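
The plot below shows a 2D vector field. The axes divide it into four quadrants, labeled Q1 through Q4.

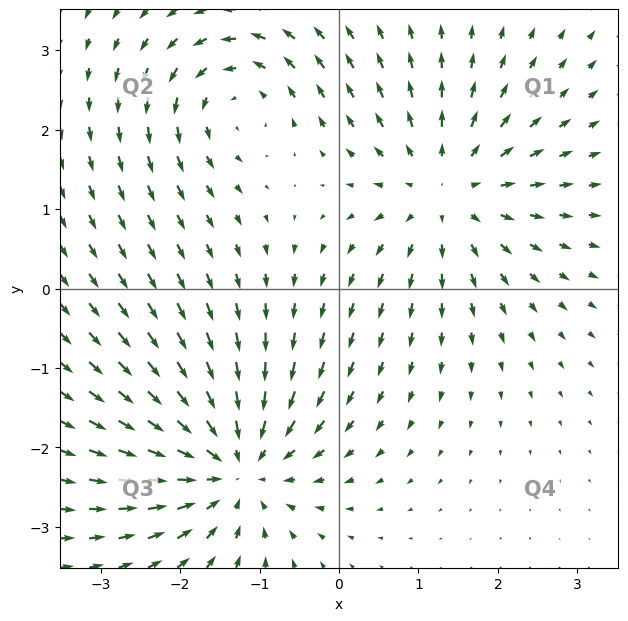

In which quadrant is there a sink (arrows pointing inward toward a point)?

Q3

The sink sits at approximately (-1.3, -2.2), which lies in quadrant Q3. The divergence there is about -5, negative as expected for a sink.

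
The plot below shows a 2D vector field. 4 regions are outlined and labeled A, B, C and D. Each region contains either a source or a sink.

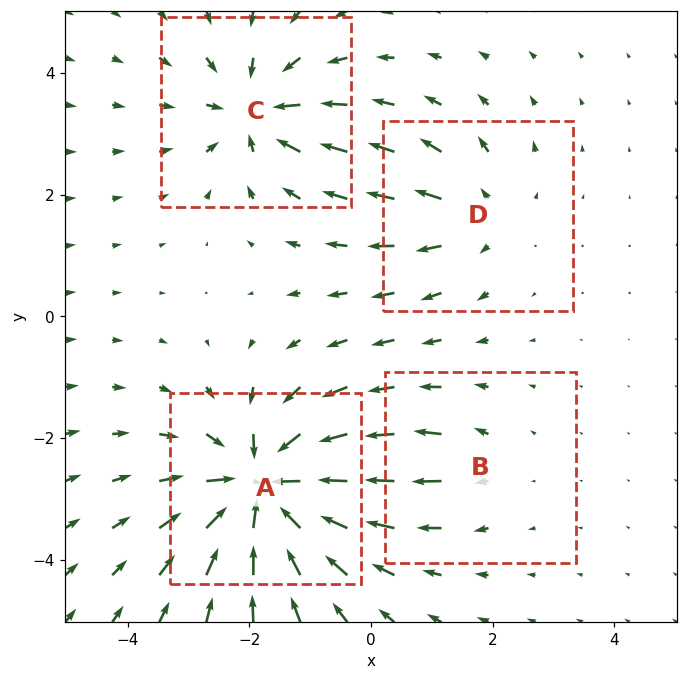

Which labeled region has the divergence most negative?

Divergence at each region's feature centre — A: about -8, B: about +2, C: about -5, D: about +4. Region A is most negative.

A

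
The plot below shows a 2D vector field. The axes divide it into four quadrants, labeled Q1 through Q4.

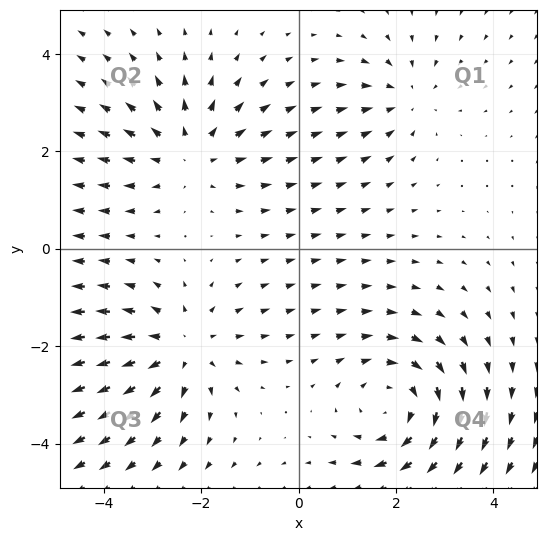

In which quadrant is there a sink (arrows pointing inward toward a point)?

The sink sits at approximately (2.2, 3.1), which lies in quadrant Q1. The divergence there is about -3, negative as expected for a sink.

Q1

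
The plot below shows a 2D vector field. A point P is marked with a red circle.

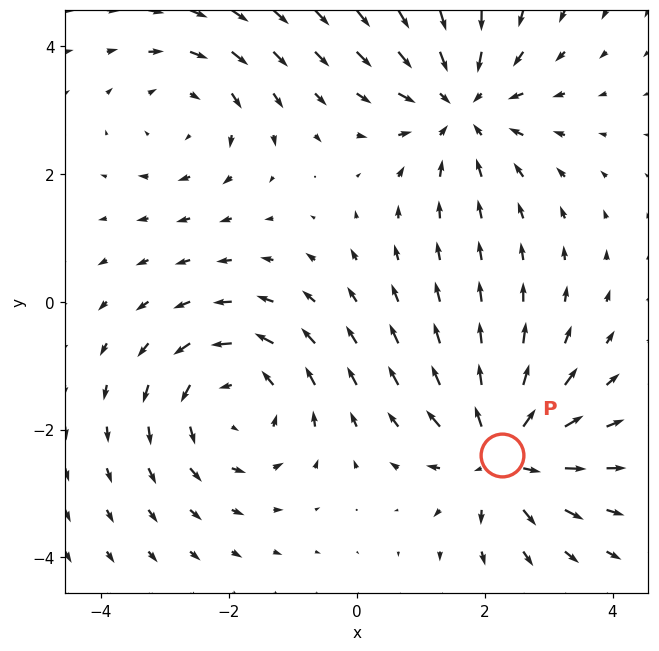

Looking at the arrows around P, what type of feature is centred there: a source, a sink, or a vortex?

At P (2.3, -2.4) the arrows spread outward. Divergence about +5, curl ≈0 — positive divergence with near-zero curl is a source.

source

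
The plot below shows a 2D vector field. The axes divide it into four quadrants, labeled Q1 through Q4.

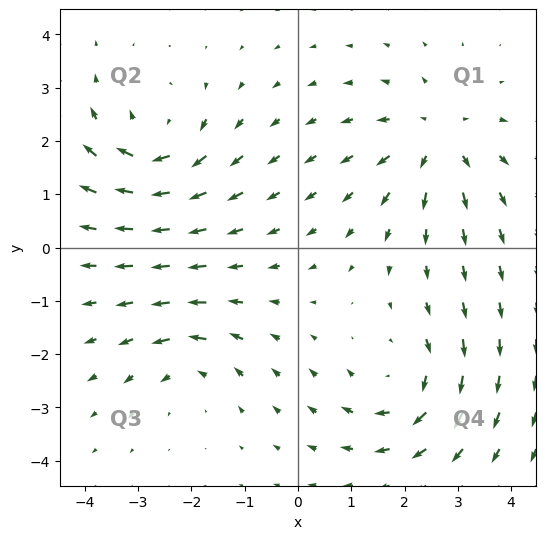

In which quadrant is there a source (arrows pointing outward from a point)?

The source sits at approximately (2.6, 2.0), which lies in quadrant Q1. The divergence there is about +5, positive as expected for a source.

Q1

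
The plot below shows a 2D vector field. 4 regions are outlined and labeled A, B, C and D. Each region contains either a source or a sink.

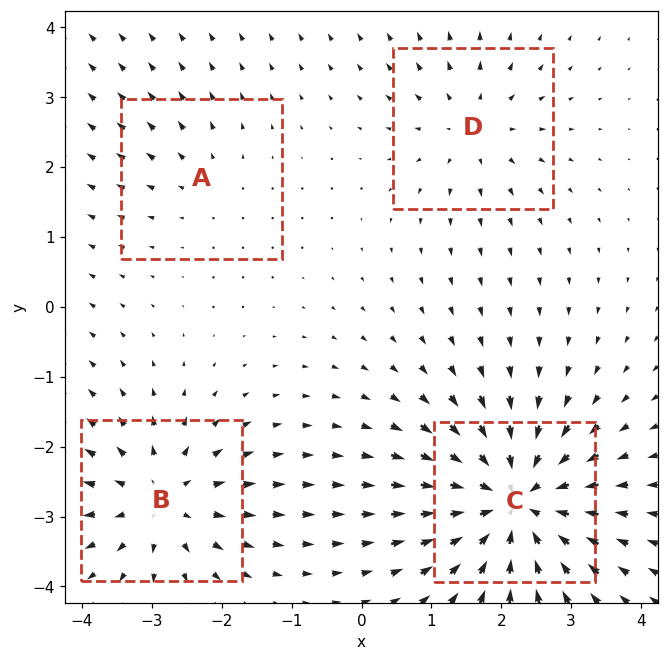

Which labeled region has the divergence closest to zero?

A

Divergence at each region's feature centre — A: about +2, B: about +6, C: about -9, D: about +4. Region A is closest to zero.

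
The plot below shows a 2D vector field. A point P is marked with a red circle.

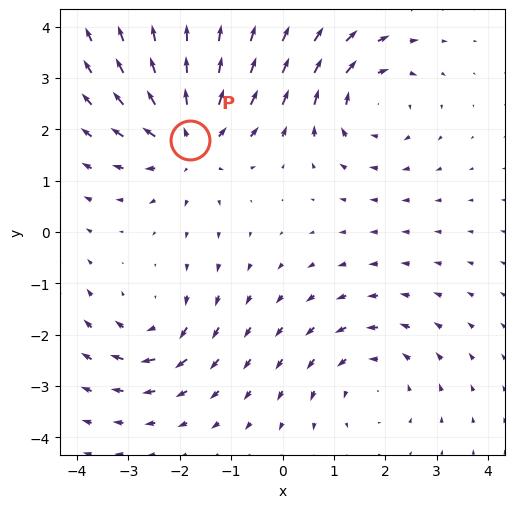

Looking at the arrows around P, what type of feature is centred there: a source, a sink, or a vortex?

source

At P (-1.8, 1.8) the arrows spread outward. Divergence about +5, curl ≈0 — positive divergence with near-zero curl is a source.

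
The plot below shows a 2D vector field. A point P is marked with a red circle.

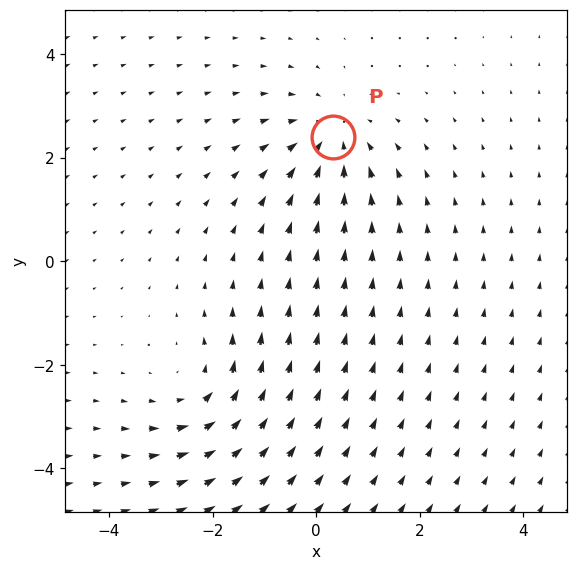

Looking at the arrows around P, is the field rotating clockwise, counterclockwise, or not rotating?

not rotating

Near P at (0.3, 2.4) the arrows show no circulation. The curl there is ≈0.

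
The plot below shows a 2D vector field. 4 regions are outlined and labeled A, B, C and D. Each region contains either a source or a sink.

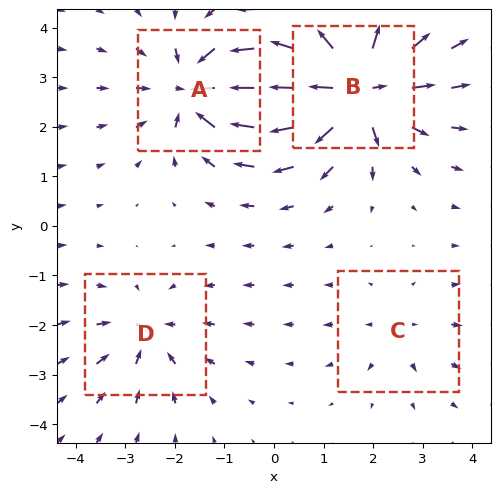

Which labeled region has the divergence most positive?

B

Divergence at each region's feature centre — A: about -6, B: about +8, C: about +2, D: about -4. Region B is most positive.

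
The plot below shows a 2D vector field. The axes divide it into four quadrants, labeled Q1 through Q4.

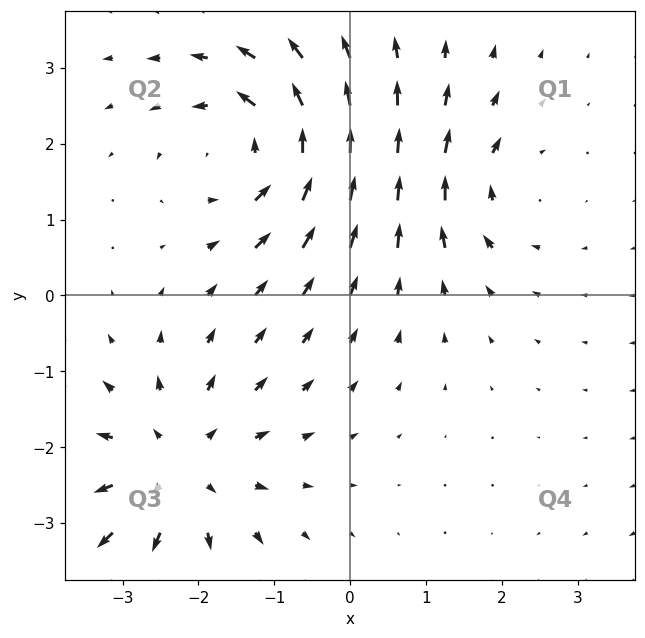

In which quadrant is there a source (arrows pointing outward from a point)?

The source sits at approximately (-2.3, -2.3), which lies in quadrant Q3. The divergence there is about +4, positive as expected for a source.

Q3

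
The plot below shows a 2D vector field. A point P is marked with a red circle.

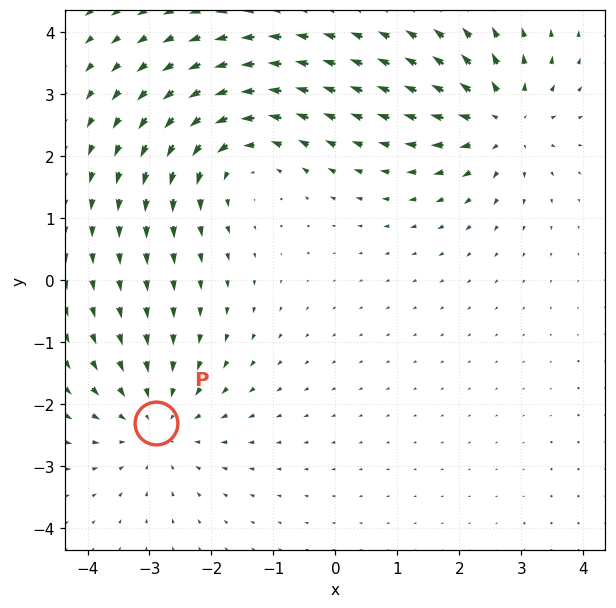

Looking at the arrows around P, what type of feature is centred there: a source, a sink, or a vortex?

At P (-2.9, -2.3) the arrows converge inward. Divergence about -4, curl ≈0 — negative divergence with near-zero curl is a sink.

sink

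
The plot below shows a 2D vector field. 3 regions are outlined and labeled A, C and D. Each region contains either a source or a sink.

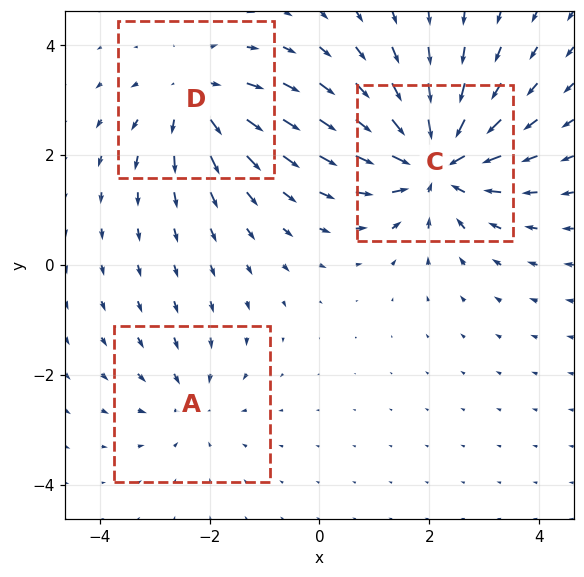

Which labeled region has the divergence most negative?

C

Divergence at each region's feature centre — A: about -2, C: about -5, D: about +3. Region C is most negative.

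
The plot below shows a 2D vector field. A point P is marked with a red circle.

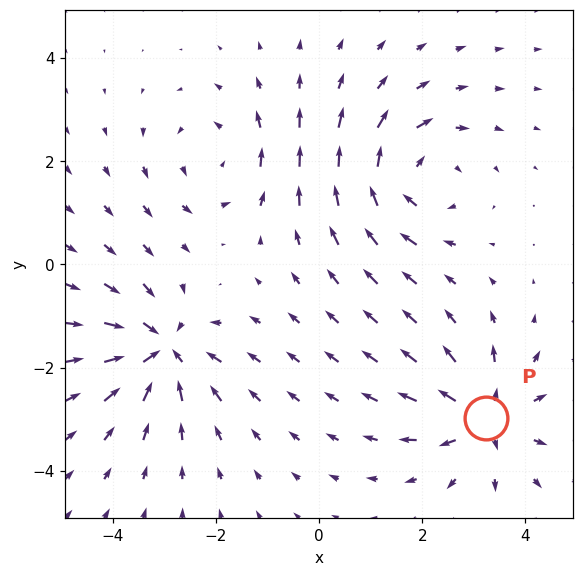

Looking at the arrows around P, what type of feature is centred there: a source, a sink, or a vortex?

source

At P (3.2, -3.0) the arrows spread outward. Divergence about +5, curl ≈0 — positive divergence with near-zero curl is a source.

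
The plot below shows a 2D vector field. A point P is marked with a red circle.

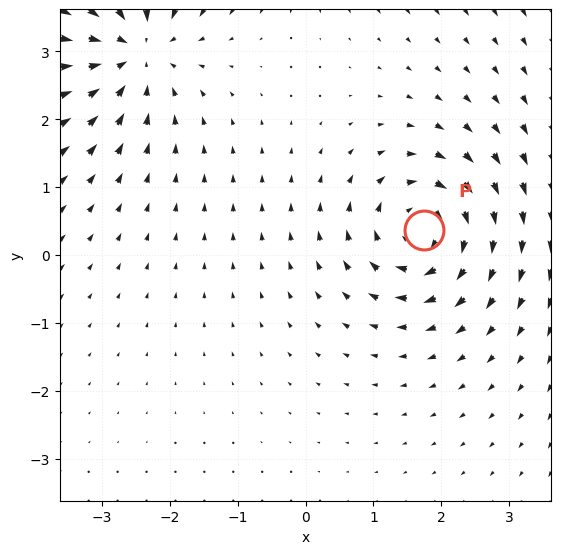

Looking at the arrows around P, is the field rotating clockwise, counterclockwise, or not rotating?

clockwise

Near P at (1.7, 0.4) the arrows circulate clockwise. The curl (z-component) there is about -5; negative curl means clockwise rotation.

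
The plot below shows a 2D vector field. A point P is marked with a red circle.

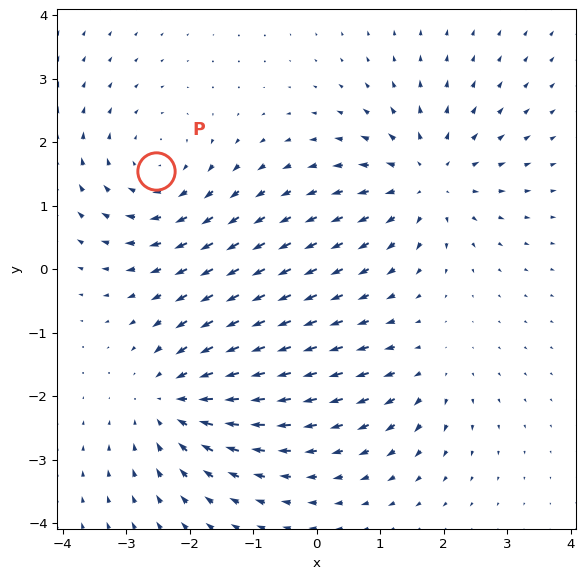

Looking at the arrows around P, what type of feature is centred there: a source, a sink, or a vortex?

vortex

At P (-2.5, 1.5) the arrows circulate clockwise. Divergence ≈0, curl about -4 — near-zero divergence with nonzero curl is a vortex.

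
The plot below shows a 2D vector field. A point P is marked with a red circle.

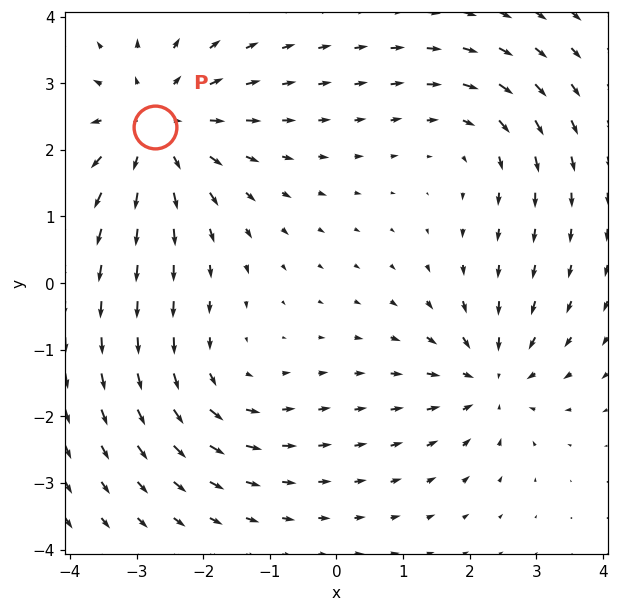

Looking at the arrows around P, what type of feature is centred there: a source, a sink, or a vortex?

source

At P (-2.7, 2.3) the arrows spread outward. Divergence about +4, curl ≈0 — positive divergence with near-zero curl is a source.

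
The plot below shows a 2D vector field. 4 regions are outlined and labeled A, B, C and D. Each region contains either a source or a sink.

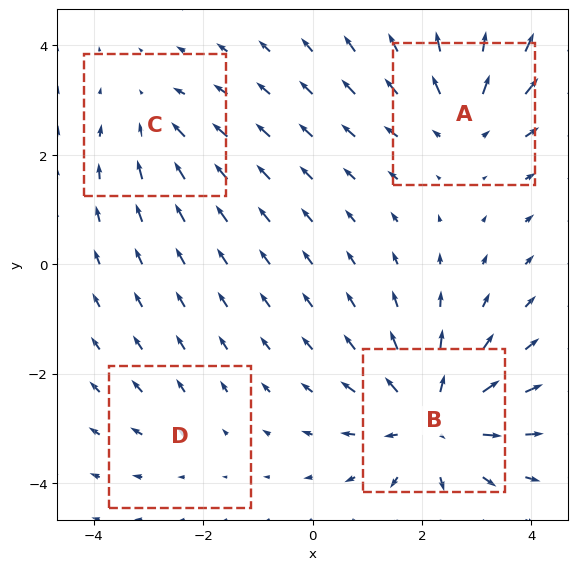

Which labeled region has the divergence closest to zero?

Divergence at each region's feature centre — A: about +4, B: about +6, C: about -3, D: about +2. Region D is closest to zero.

D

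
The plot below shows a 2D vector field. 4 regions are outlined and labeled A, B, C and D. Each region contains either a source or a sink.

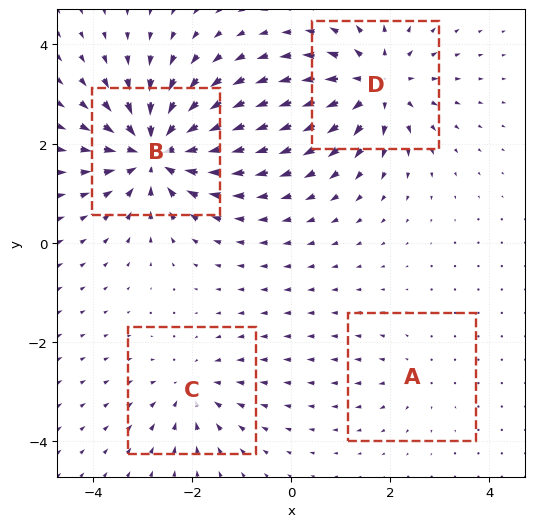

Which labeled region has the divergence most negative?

B

Divergence at each region's feature centre — A: about +2, B: about -8, C: about -4, D: about +6. Region B is most negative.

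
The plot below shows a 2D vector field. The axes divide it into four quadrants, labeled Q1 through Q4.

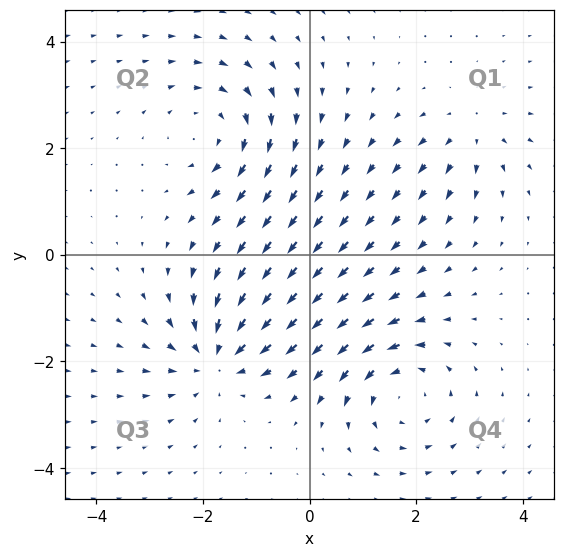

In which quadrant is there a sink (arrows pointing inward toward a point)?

The sink sits at approximately (-1.7, -1.9), which lies in quadrant Q3. The divergence there is about -6, negative as expected for a sink.

Q3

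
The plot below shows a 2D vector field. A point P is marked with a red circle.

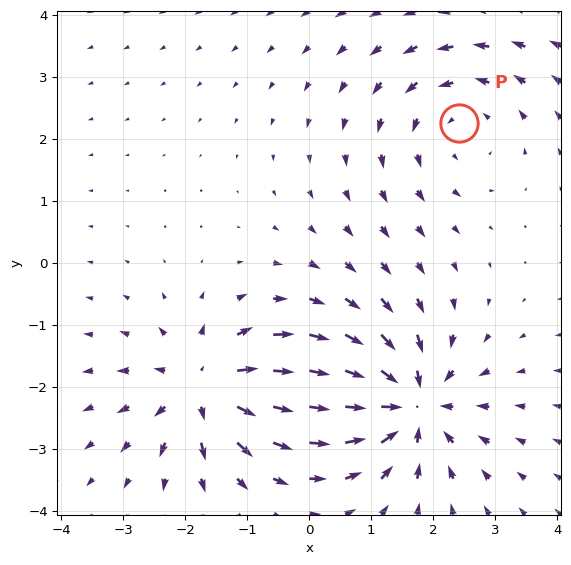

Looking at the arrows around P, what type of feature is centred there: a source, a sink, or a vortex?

vortex

At P (2.4, 2.2) the arrows circulate counterclockwise. Divergence ≈0, curl about +3 — near-zero divergence with nonzero curl is a vortex.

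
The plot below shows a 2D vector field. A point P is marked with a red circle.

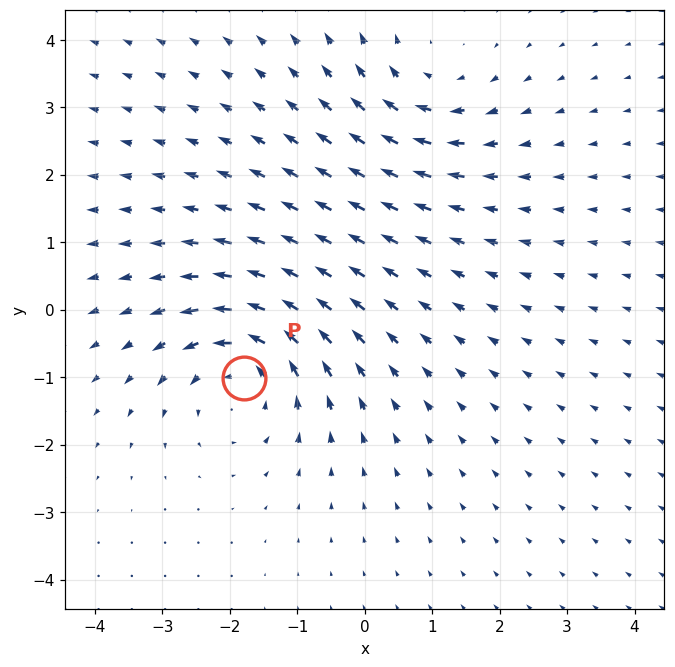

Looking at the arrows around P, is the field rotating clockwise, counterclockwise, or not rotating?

Near P at (-1.8, -1.0) the arrows circulate counterclockwise. The curl (z-component) there is about +4; positive curl means counterclockwise rotation.

counterclockwise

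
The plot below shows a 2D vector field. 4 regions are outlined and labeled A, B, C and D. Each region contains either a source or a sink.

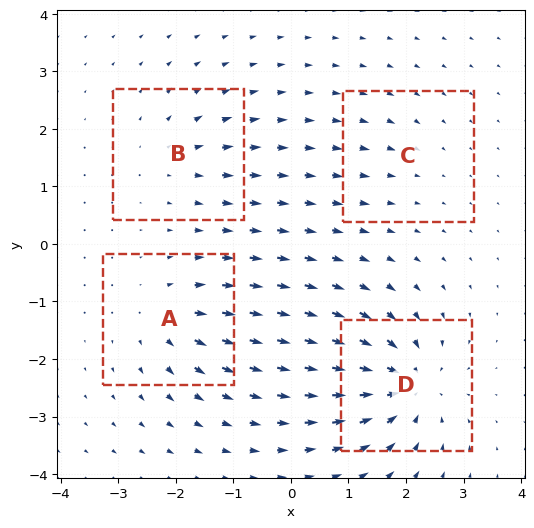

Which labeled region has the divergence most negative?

Divergence at each region's feature centre — A: about +5, B: about +4, C: about -2, D: about -9. Region D is most negative.

D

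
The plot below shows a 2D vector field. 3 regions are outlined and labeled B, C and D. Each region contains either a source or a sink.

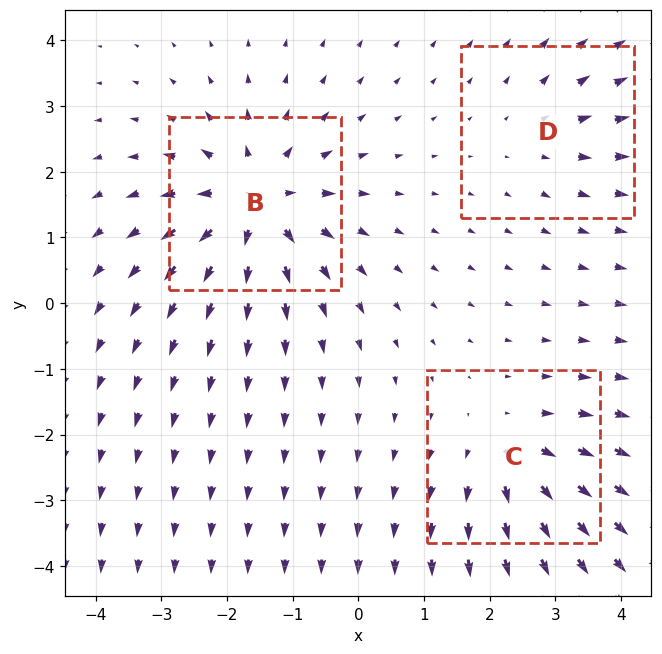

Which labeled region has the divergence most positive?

Divergence at each region's feature centre — B: about +5, C: about +3, D: about +2. Region B is most positive.

B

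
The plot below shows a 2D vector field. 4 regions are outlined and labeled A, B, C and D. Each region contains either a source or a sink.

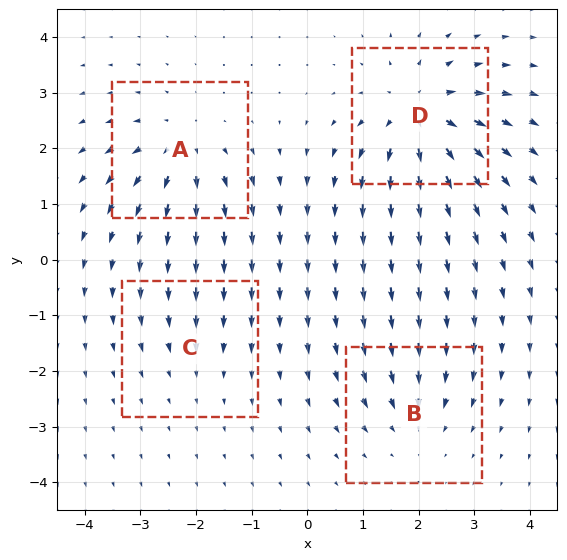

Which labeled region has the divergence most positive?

Divergence at each region's feature centre — A: about +5, B: about -4, C: about -2, D: about +7. Region D is most positive.

D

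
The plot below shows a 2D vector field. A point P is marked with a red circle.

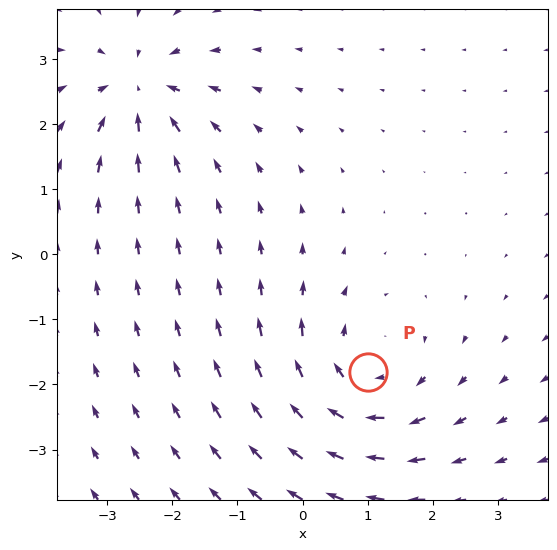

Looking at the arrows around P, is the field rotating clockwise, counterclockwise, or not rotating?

clockwise

Near P at (1.0, -1.8) the arrows circulate clockwise. The curl (z-component) there is about -3; negative curl means clockwise rotation.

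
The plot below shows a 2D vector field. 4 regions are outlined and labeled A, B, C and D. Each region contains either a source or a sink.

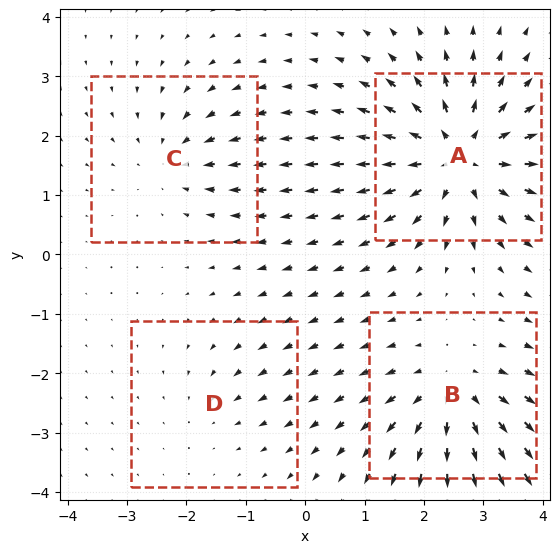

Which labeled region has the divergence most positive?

A

Divergence at each region's feature centre — A: about +8, B: about +5, C: about -4, D: about -2. Region A is most positive.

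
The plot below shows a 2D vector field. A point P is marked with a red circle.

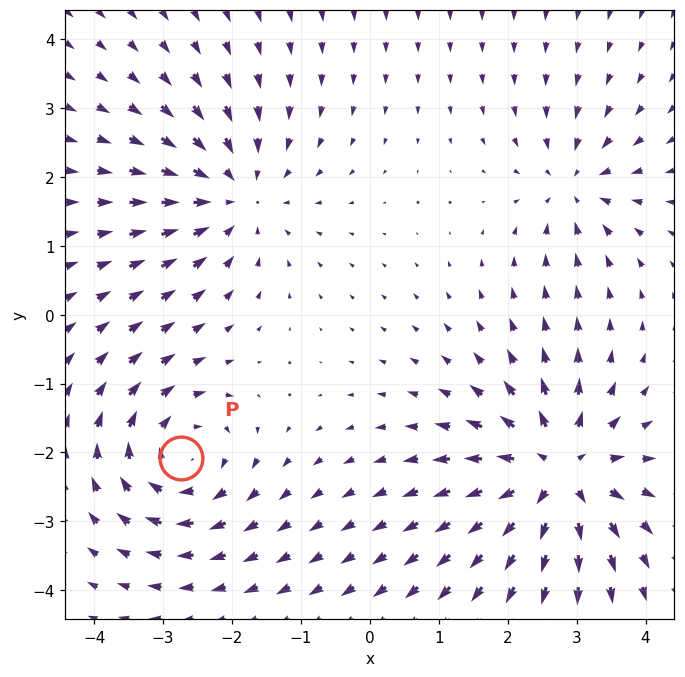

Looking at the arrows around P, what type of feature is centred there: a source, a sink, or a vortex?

vortex

At P (-2.7, -2.1) the arrows circulate clockwise. Divergence ≈0, curl about -5 — near-zero divergence with nonzero curl is a vortex.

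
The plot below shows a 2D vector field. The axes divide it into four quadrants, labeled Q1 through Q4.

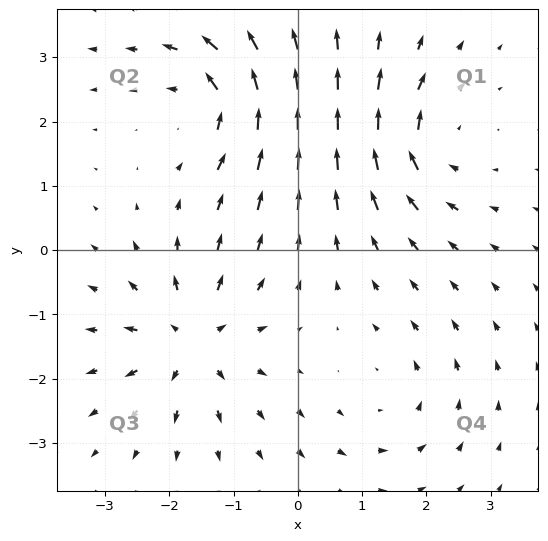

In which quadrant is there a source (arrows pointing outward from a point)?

The source sits at approximately (-1.7, -1.4), which lies in quadrant Q3. The divergence there is about +6, positive as expected for a source.

Q3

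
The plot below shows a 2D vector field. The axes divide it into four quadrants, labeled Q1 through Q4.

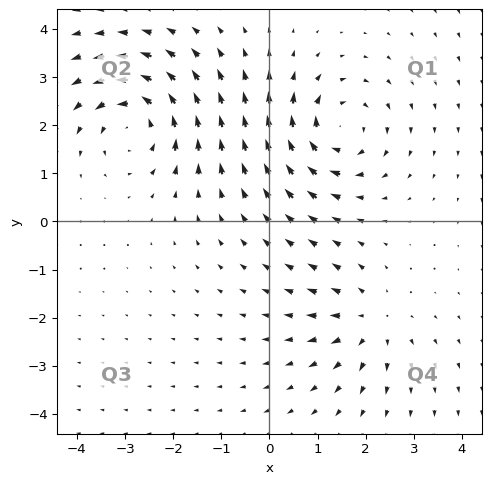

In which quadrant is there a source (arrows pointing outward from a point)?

The source sits at approximately (2.1, -2.1), which lies in quadrant Q4. The divergence there is about +3, positive as expected for a source.

Q4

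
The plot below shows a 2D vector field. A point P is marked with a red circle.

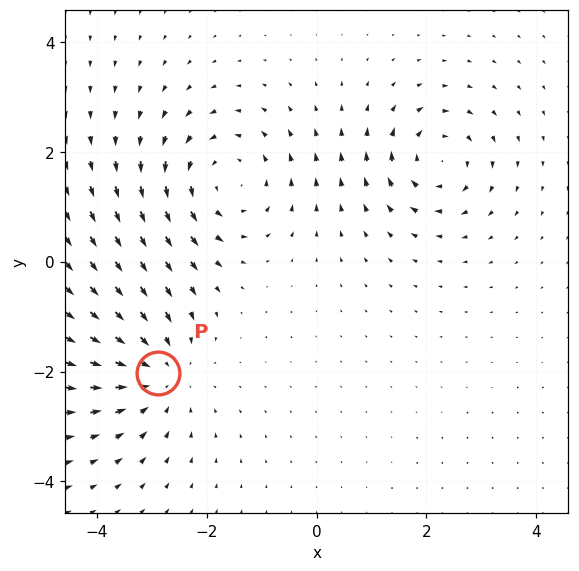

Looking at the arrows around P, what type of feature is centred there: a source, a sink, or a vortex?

sink

At P (-2.9, -2.0) the arrows converge inward. Divergence about -4, curl ≈0 — negative divergence with near-zero curl is a sink.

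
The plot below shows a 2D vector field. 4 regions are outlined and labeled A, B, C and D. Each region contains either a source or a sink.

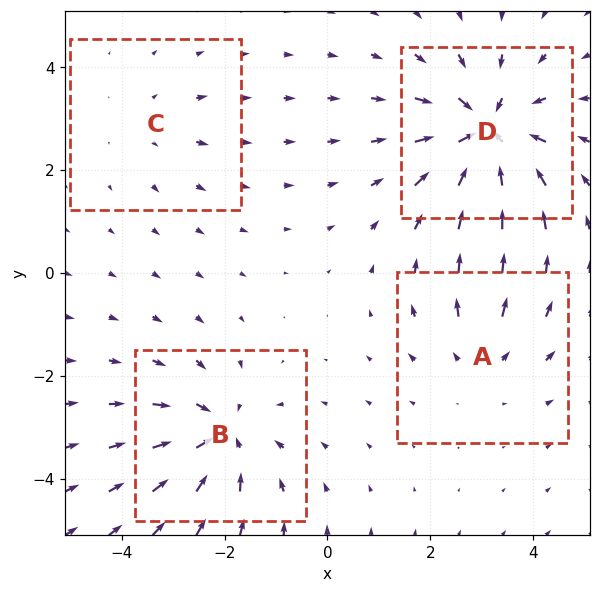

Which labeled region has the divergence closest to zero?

Divergence at each region's feature centre — A: about +3, B: about -5, C: about +2, D: about -7. Region C is closest to zero.

C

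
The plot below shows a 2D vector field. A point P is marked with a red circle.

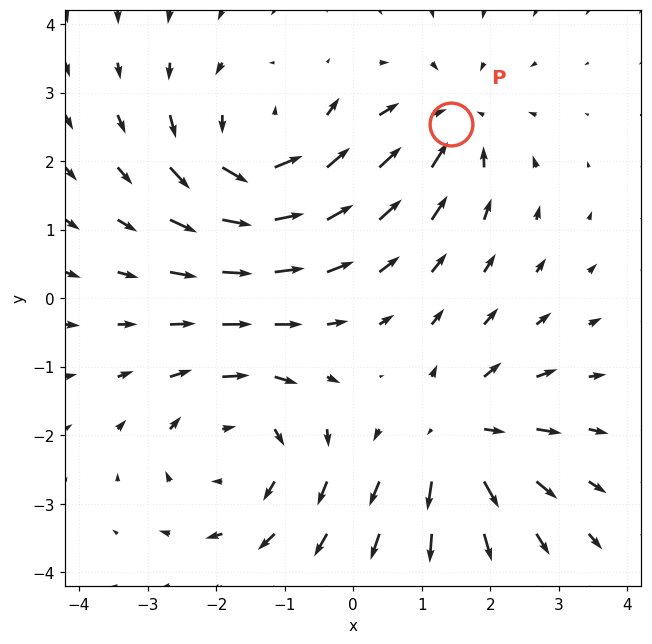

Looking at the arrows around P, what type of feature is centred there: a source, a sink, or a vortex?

sink

At P (1.4, 2.5) the arrows converge inward. Divergence about -4, curl ≈0 — negative divergence with near-zero curl is a sink.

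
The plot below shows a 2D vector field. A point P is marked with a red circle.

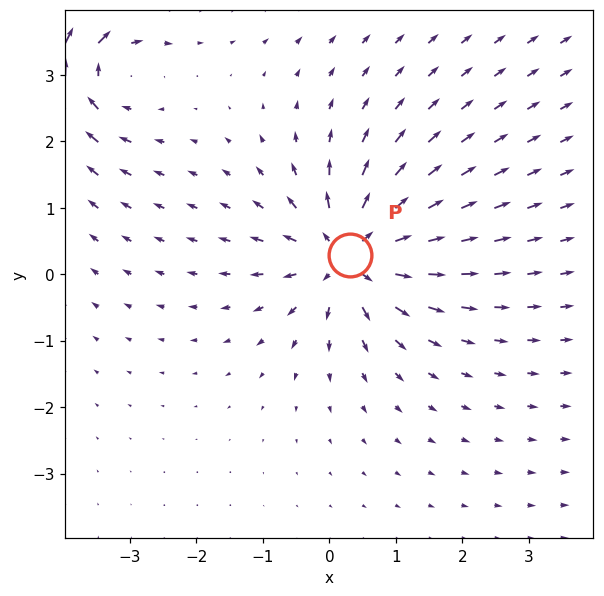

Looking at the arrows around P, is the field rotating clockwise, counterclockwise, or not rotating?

Near P at (0.3, 0.3) the arrows show no circulation. The curl there is ≈0.

not rotating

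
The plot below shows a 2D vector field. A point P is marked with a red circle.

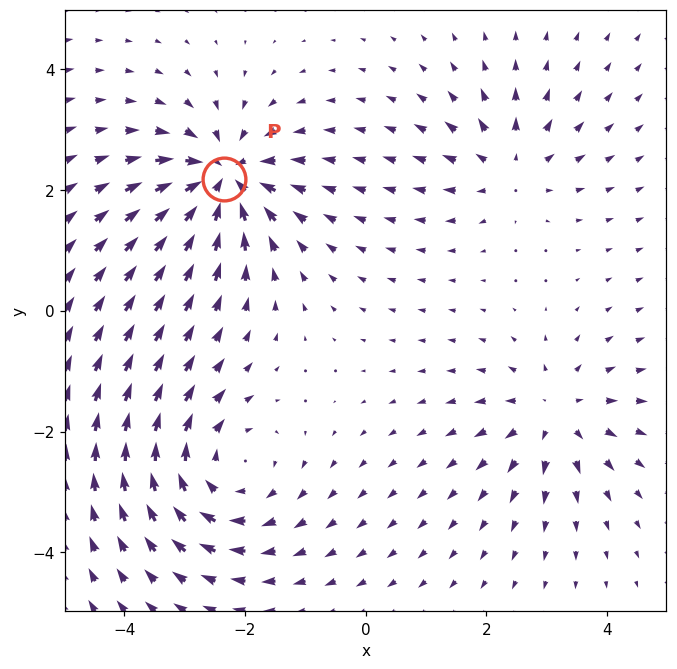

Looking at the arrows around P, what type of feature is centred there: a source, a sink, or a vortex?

At P (-2.4, 2.2) the arrows converge inward. Divergence about -6, curl ≈0 — negative divergence with near-zero curl is a sink.

sink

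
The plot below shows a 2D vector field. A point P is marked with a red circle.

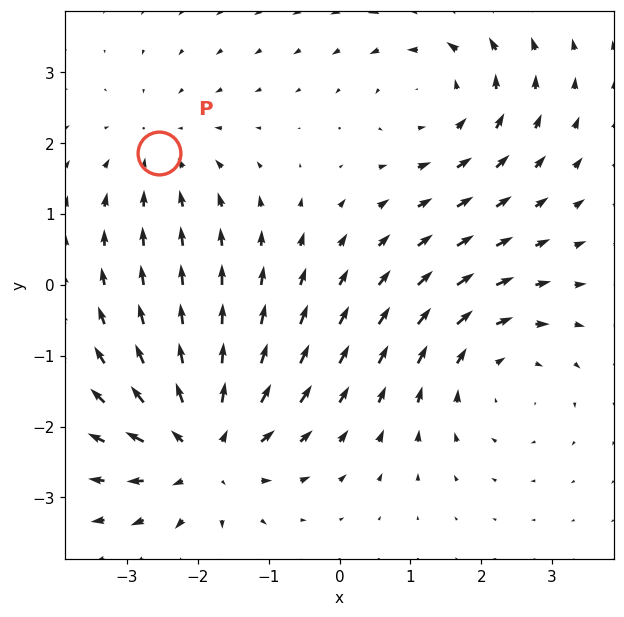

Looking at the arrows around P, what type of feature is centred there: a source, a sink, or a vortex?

sink

At P (-2.5, 1.9) the arrows converge inward. Divergence about -2, curl ≈0 — negative divergence with near-zero curl is a sink.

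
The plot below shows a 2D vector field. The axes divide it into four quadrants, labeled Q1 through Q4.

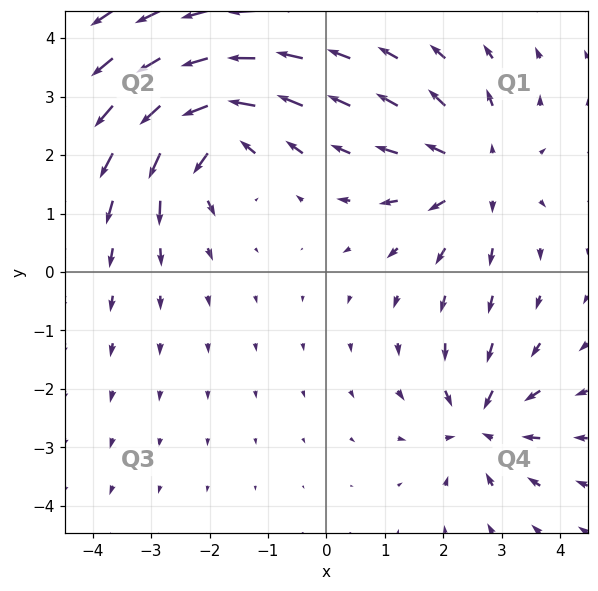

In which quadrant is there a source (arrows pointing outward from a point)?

The source sits at approximately (2.6, 1.7), which lies in quadrant Q1. The divergence there is about +4, positive as expected for a source.

Q1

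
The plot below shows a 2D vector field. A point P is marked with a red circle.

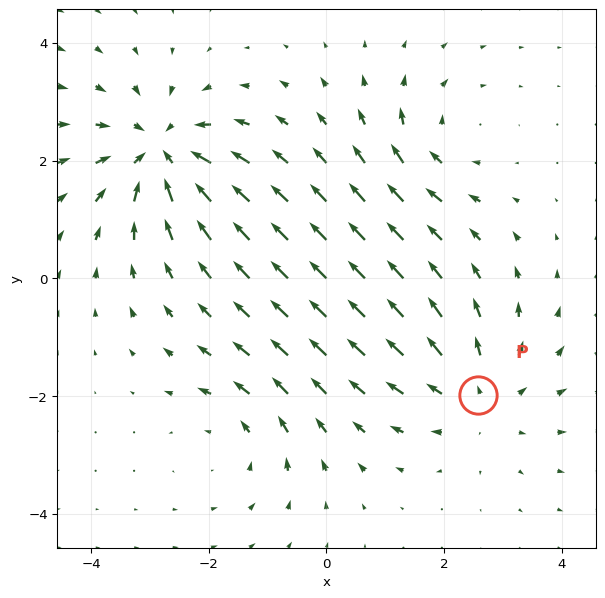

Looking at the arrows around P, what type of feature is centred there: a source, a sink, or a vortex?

source

At P (2.6, -2.0) the arrows spread outward. Divergence about +3, curl ≈0 — positive divergence with near-zero curl is a source.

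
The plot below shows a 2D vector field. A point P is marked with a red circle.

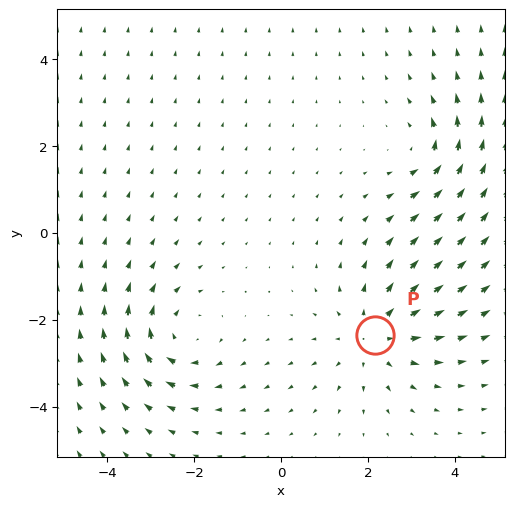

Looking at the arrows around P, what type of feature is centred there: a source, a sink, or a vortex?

source

At P (2.2, -2.4) the arrows spread outward. Divergence about +3, curl ≈0 — positive divergence with near-zero curl is a source.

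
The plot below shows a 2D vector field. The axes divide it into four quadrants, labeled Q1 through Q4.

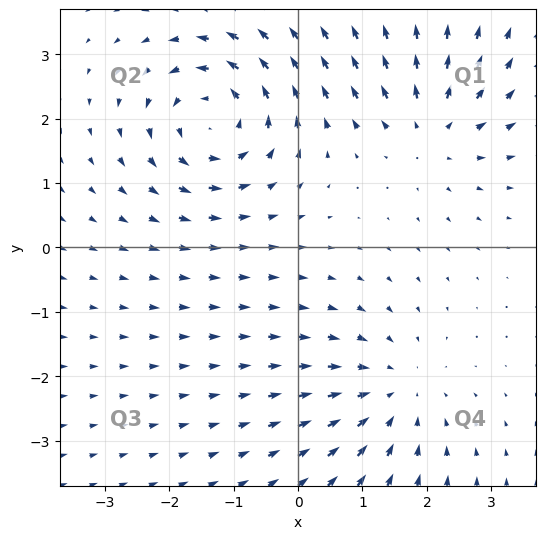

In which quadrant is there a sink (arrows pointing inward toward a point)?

Q4

The sink sits at approximately (1.5, -2.2), which lies in quadrant Q4. The divergence there is about -3, negative as expected for a sink.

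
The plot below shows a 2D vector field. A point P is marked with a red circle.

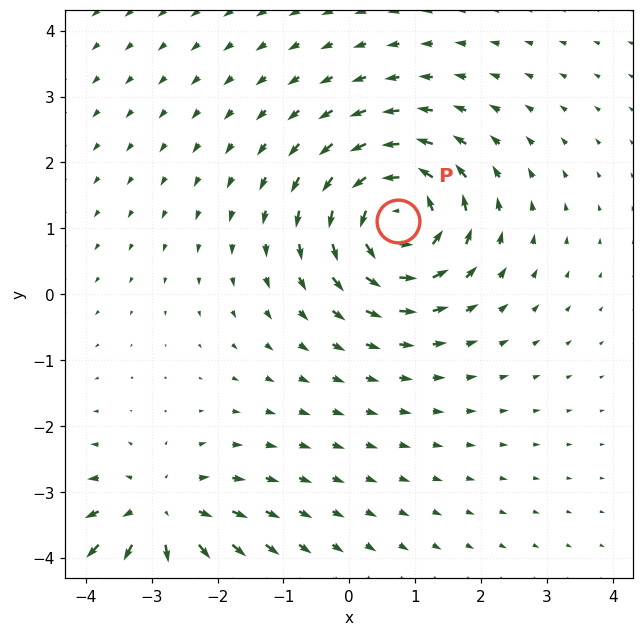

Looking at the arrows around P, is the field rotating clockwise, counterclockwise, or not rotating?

Near P at (0.7, 1.1) the arrows circulate counterclockwise. The curl (z-component) there is about +6; positive curl means counterclockwise rotation.

counterclockwise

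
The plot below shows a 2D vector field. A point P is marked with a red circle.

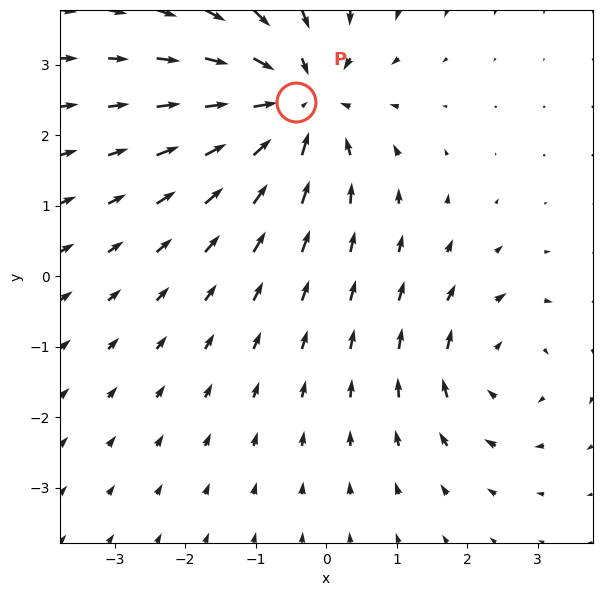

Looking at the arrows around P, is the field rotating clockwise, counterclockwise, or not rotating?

Near P at (-0.4, 2.5) the arrows show no circulation. The curl there is ≈0.

not rotating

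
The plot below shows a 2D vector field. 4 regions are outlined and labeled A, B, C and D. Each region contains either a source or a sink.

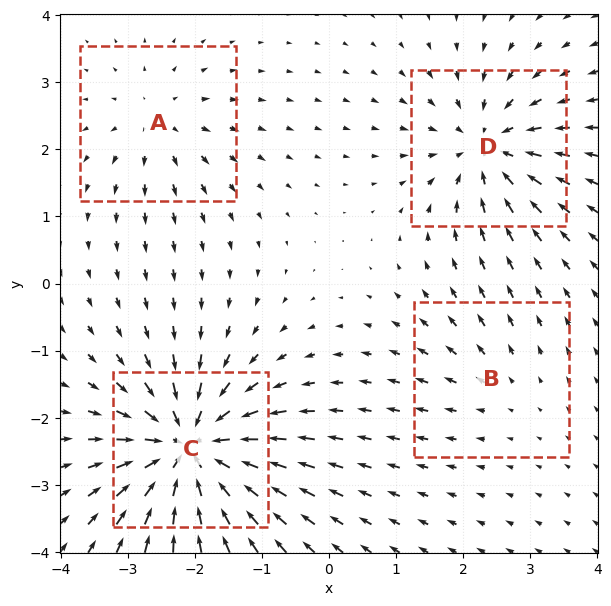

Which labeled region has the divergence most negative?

Divergence at each region's feature centre — A: about +4, B: about +2, C: about -9, D: about -6. Region C is most negative.

C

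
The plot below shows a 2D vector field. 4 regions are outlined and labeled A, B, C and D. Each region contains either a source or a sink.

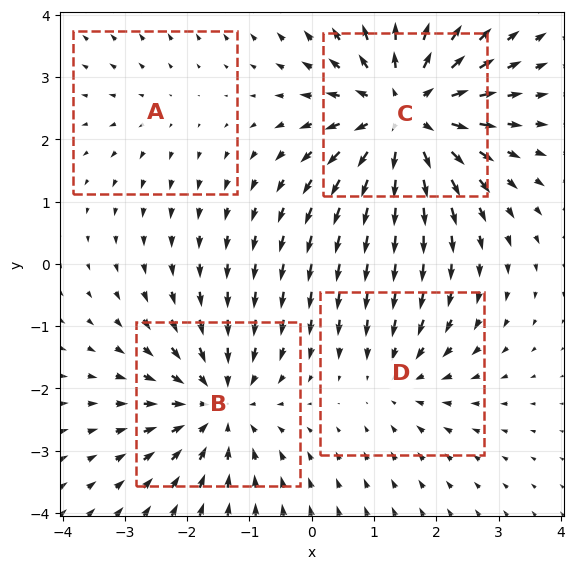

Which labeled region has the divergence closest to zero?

Divergence at each region's feature centre — A: about +2, B: about -5, C: about +7, D: about -3. Region A is closest to zero.

A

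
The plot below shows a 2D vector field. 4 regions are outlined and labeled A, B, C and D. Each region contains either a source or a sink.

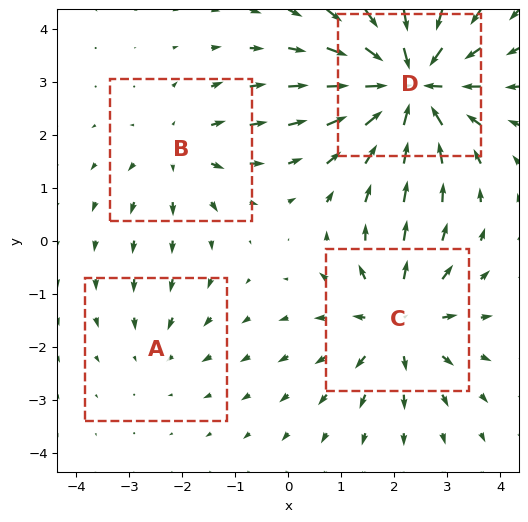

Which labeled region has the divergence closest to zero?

A

Divergence at each region's feature centre — A: about -2, B: about +3, C: about +5, D: about -7. Region A is closest to zero.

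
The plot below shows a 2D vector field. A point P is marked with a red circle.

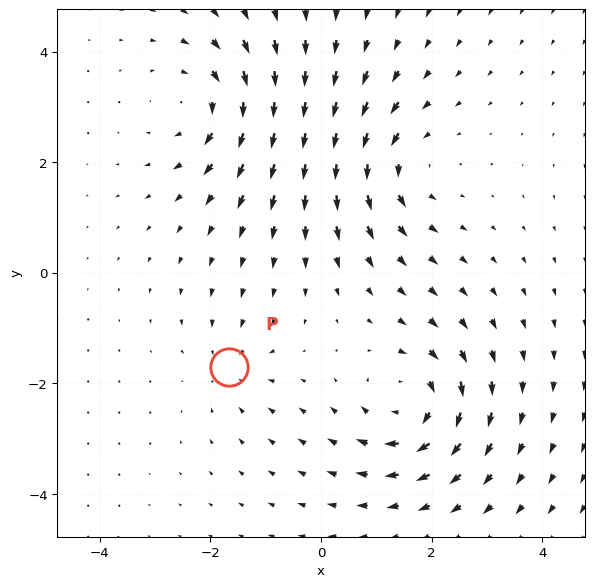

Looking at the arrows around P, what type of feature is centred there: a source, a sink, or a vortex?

At P (-1.7, -1.7) the arrows converge inward. Divergence about -3, curl ≈0 — negative divergence with near-zero curl is a sink.

sink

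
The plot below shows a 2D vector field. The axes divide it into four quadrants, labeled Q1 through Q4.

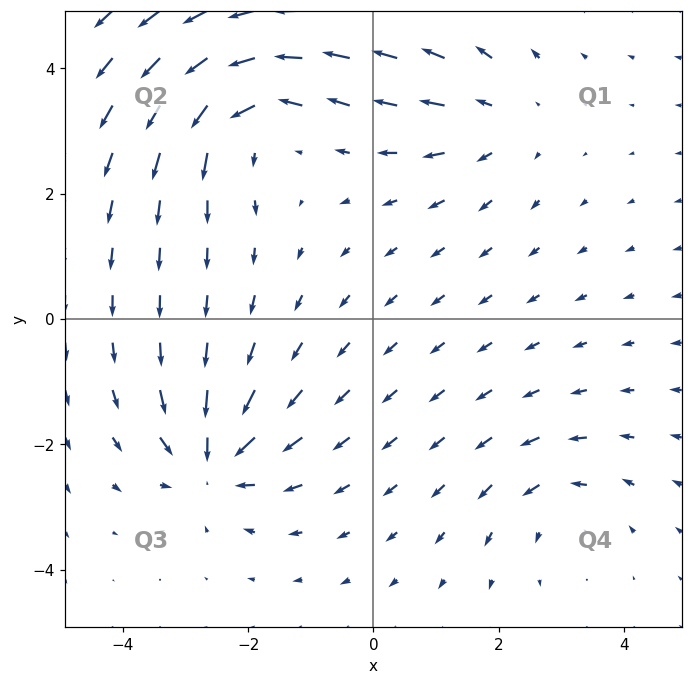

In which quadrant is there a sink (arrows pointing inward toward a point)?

Q3

The sink sits at approximately (-2.5, -2.2), which lies in quadrant Q3. The divergence there is about -5, negative as expected for a sink.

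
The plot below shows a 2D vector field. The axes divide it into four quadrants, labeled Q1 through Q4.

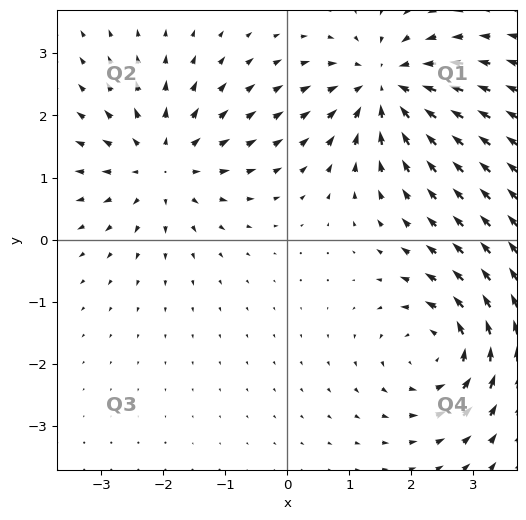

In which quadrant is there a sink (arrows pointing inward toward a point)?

Q1

The sink sits at approximately (1.6, 2.5), which lies in quadrant Q1. The divergence there is about -5, negative as expected for a sink.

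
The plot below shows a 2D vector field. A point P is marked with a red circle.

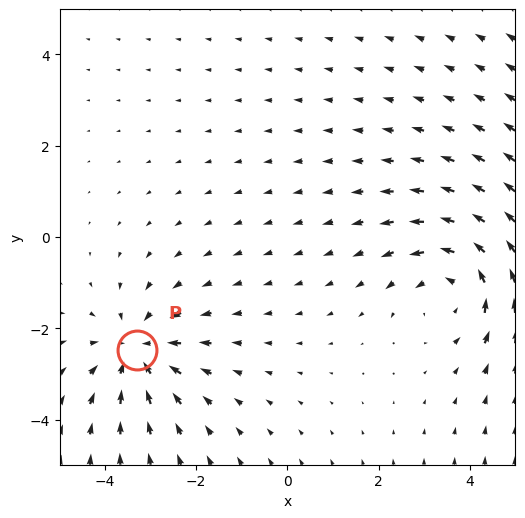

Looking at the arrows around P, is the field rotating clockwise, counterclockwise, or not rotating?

not rotating

Near P at (-3.3, -2.5) the arrows show no circulation. The curl there is ≈0.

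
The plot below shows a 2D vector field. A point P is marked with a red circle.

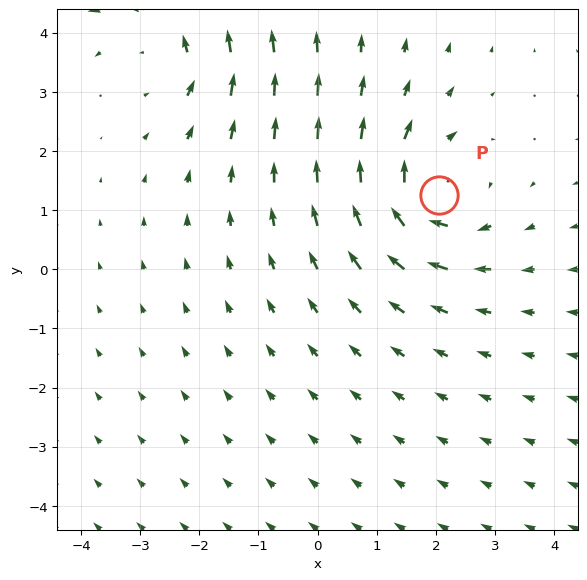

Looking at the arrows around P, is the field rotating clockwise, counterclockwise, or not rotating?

clockwise

Near P at (2.1, 1.3) the arrows circulate clockwise. The curl (z-component) there is about -3; negative curl means clockwise rotation.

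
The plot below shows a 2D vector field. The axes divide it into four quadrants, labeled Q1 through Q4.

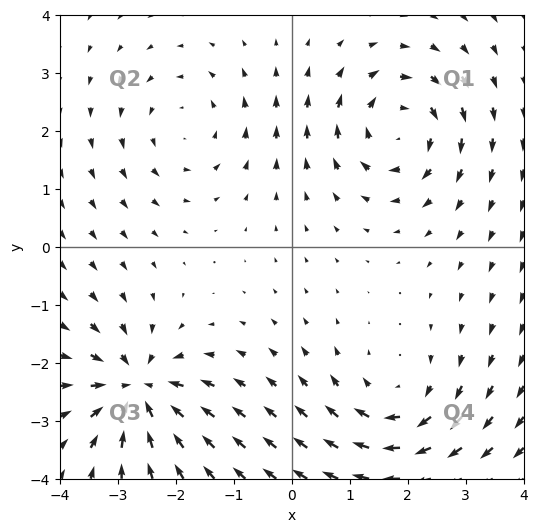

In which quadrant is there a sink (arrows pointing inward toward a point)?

The sink sits at approximately (-2.7, -2.5), which lies in quadrant Q3. The divergence there is about -5, negative as expected for a sink.

Q3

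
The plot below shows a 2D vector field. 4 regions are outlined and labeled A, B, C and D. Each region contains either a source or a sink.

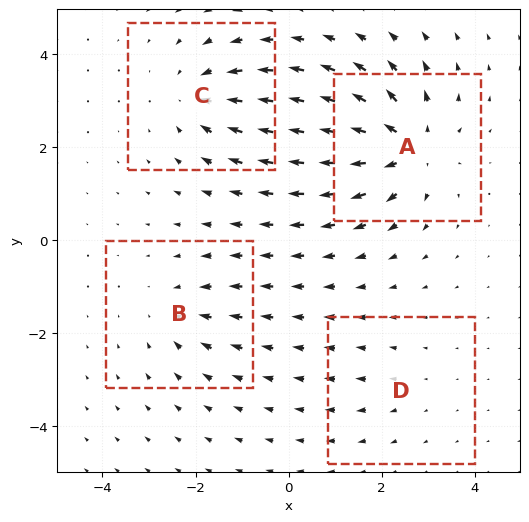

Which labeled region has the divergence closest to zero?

Divergence at each region's feature centre — A: about +7, B: about -3, C: about -5, D: about +2. Region D is closest to zero.

D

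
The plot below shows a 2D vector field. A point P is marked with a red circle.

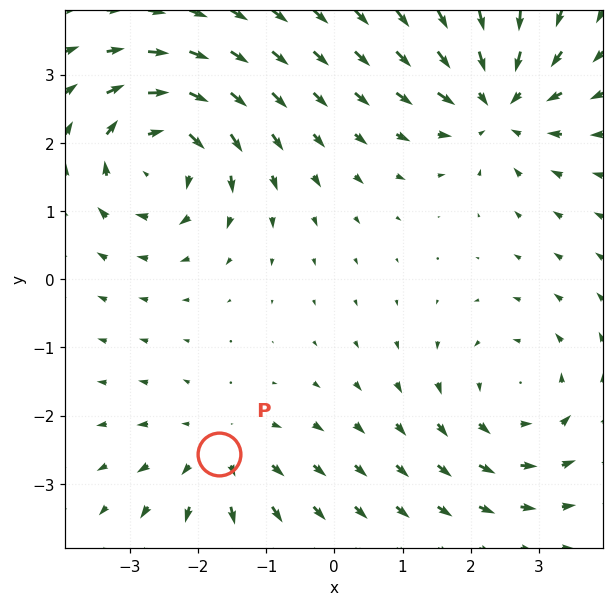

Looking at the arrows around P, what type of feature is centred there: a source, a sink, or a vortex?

source

At P (-1.7, -2.6) the arrows spread outward. Divergence about +3, curl ≈0 — positive divergence with near-zero curl is a source.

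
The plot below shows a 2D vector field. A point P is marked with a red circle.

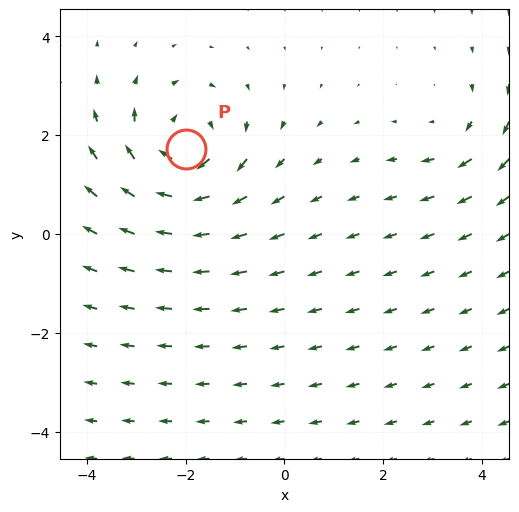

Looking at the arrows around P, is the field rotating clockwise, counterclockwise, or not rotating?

Near P at (-2.0, 1.7) the arrows circulate clockwise. The curl (z-component) there is about -5; negative curl means clockwise rotation.

clockwise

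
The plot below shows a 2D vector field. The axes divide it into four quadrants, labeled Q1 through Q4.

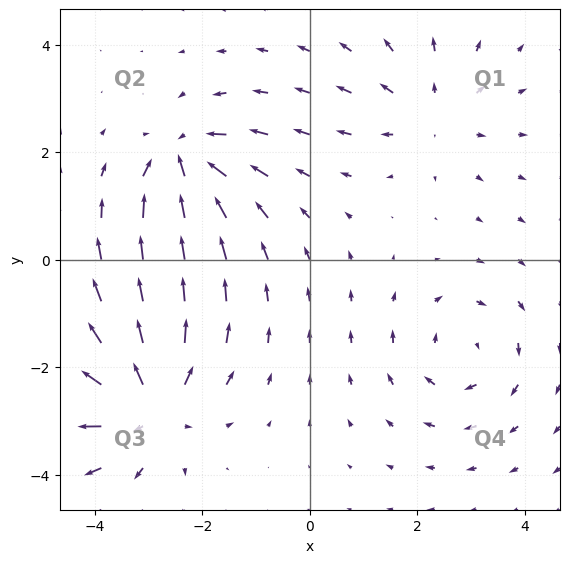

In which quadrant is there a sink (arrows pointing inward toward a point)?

Q2

The sink sits at approximately (-2.3, 1.8), which lies in quadrant Q2. The divergence there is about -5, negative as expected for a sink.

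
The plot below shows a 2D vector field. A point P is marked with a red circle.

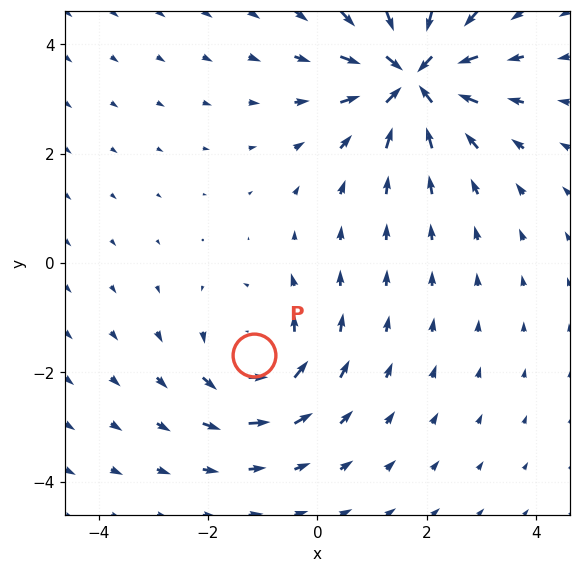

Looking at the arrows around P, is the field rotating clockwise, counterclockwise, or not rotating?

counterclockwise

Near P at (-1.2, -1.7) the arrows circulate counterclockwise. The curl (z-component) there is about +3; positive curl means counterclockwise rotation.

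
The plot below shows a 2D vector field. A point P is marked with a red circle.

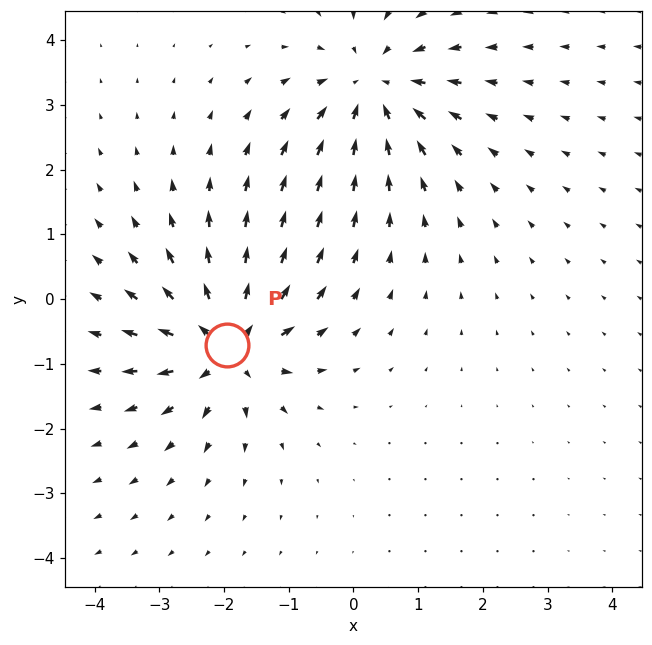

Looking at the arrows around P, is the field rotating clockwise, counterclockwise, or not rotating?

not rotating

Near P at (-2.0, -0.7) the arrows show no circulation. The curl there is ≈0.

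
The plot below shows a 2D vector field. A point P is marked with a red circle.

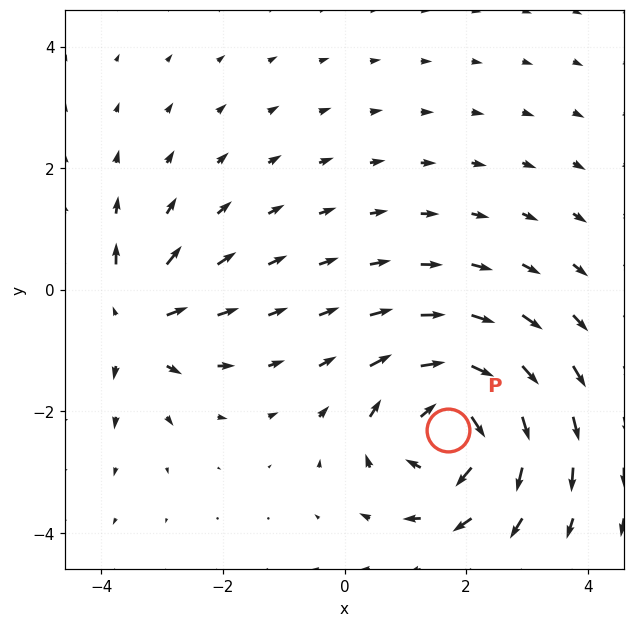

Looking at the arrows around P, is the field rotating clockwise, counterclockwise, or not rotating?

clockwise

Near P at (1.7, -2.3) the arrows circulate clockwise. The curl (z-component) there is about -5; negative curl means clockwise rotation.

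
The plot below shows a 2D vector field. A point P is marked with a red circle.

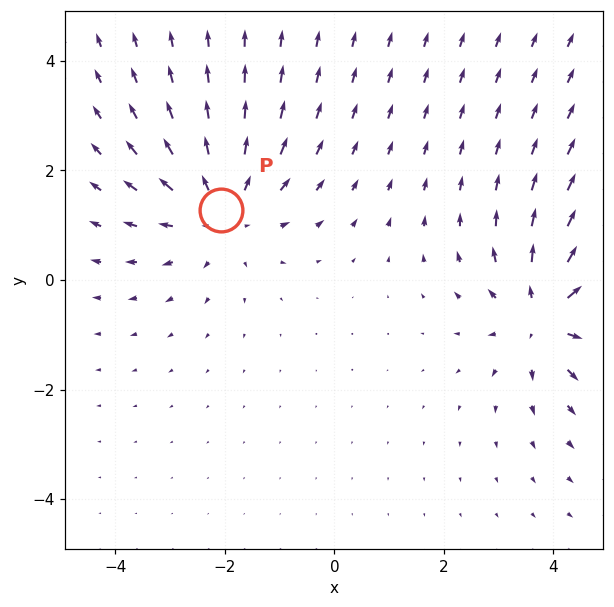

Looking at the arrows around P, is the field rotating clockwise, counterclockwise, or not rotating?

not rotating

Near P at (-2.1, 1.3) the arrows show no circulation. The curl there is ≈0.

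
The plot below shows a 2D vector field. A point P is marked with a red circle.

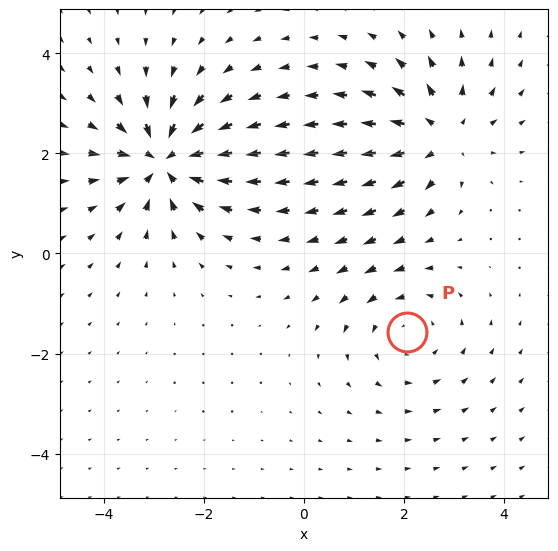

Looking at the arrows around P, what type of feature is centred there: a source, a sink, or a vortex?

vortex

At P (2.1, -1.6) the arrows circulate counterclockwise. Divergence ≈0, curl about +3 — near-zero divergence with nonzero curl is a vortex.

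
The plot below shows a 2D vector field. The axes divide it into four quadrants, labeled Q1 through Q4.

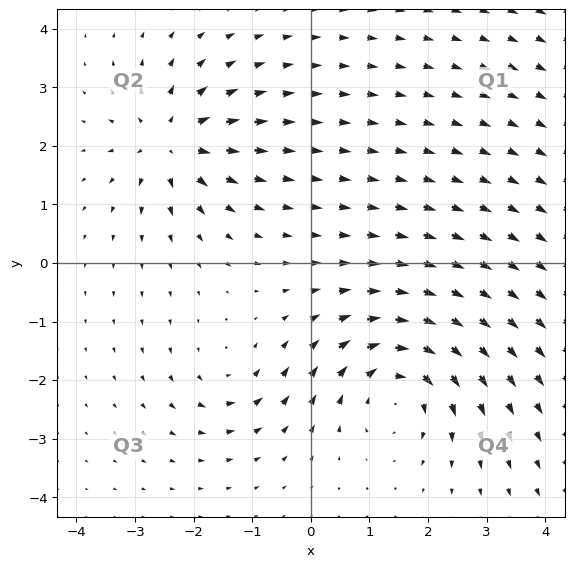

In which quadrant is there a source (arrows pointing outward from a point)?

Q2

The source sits at approximately (-2.4, 2.1), which lies in quadrant Q2. The divergence there is about +6, positive as expected for a source.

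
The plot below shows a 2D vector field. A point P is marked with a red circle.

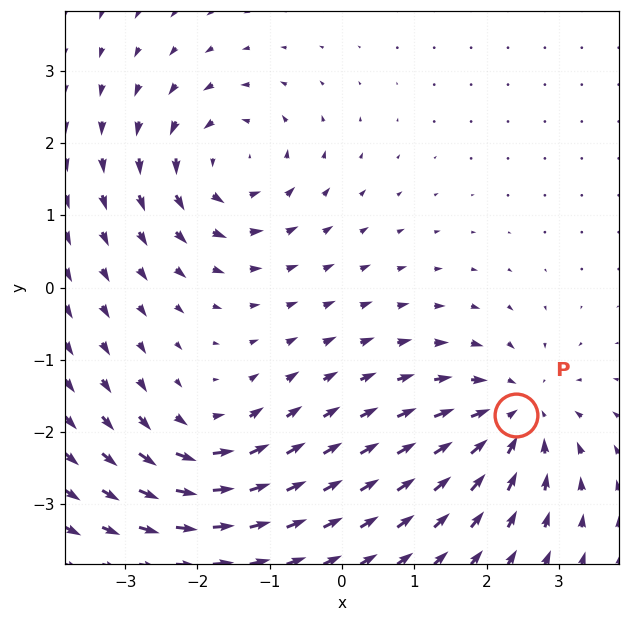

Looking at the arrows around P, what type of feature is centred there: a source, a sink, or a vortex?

At P (2.4, -1.8) the arrows converge inward. Divergence about -4, curl ≈0 — negative divergence with near-zero curl is a sink.

sink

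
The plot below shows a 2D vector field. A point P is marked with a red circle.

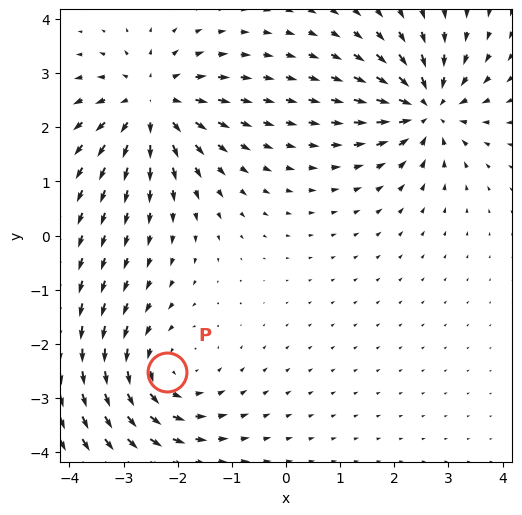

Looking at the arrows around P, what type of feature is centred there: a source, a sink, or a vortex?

vortex

At P (-2.2, -2.5) the arrows circulate counterclockwise. Divergence ≈0, curl about +4 — near-zero divergence with nonzero curl is a vortex.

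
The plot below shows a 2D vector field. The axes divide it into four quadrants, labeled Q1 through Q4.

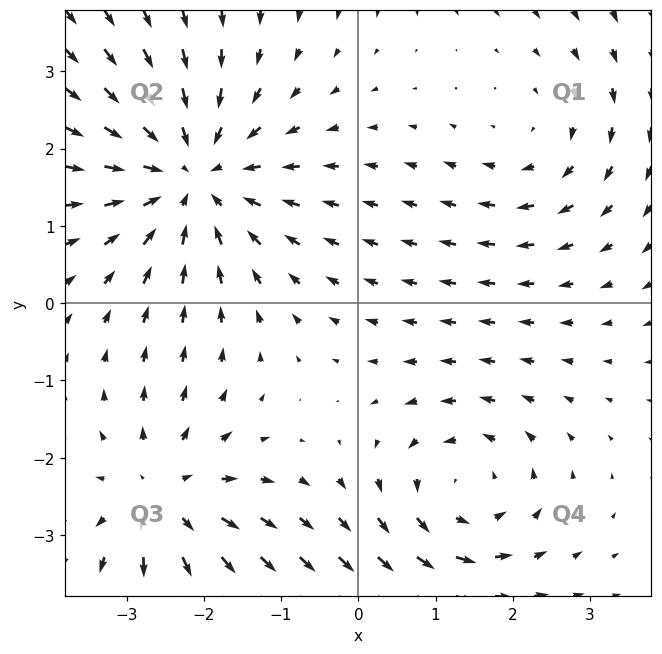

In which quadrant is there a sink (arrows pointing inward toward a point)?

The sink sits at approximately (-2.1, 1.6), which lies in quadrant Q2. The divergence there is about -5, negative as expected for a sink.

Q2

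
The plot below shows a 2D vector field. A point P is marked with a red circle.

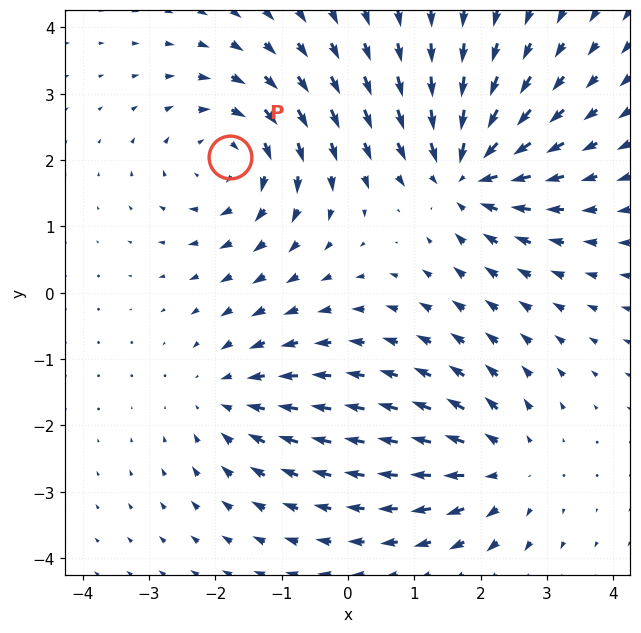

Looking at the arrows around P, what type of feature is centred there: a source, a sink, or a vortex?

At P (-1.8, 2.0) the arrows circulate clockwise. Divergence ≈0, curl about -4 — near-zero divergence with nonzero curl is a vortex.

vortex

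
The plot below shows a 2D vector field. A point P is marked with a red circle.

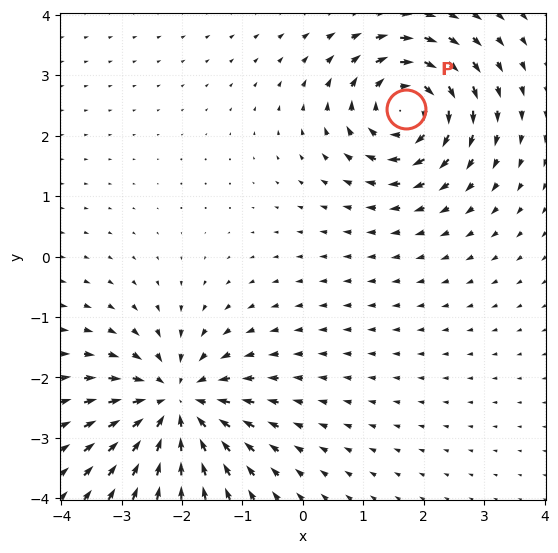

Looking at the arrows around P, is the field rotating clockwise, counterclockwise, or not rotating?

clockwise

Near P at (1.7, 2.4) the arrows circulate clockwise. The curl (z-component) there is about -4; negative curl means clockwise rotation.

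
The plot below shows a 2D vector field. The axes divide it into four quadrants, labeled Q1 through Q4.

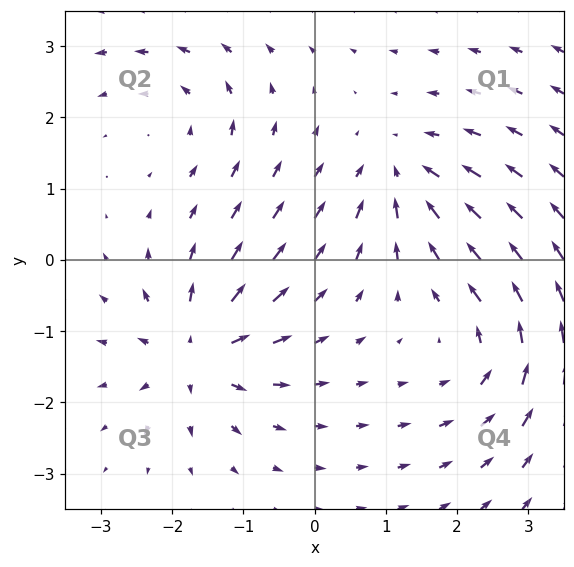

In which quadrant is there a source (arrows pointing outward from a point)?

The source sits at approximately (-1.7, -1.3), which lies in quadrant Q3. The divergence there is about +6, positive as expected for a source.

Q3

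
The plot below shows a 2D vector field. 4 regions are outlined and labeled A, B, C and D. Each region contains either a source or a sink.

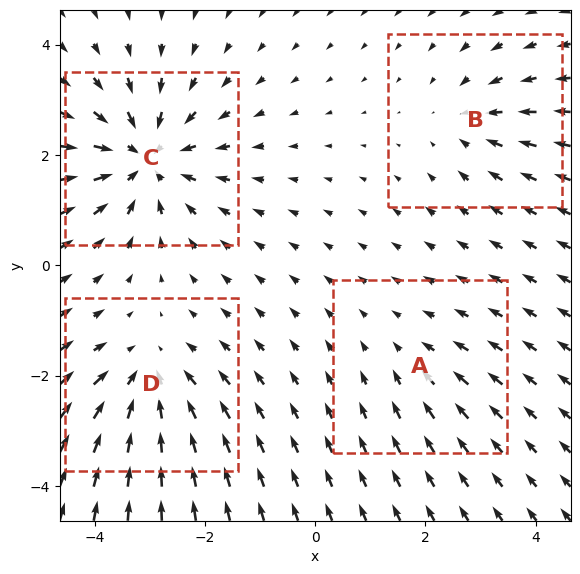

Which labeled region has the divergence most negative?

C

Divergence at each region's feature centre — A: about -2, B: about -3, C: about -7, D: about -5. Region C is most negative.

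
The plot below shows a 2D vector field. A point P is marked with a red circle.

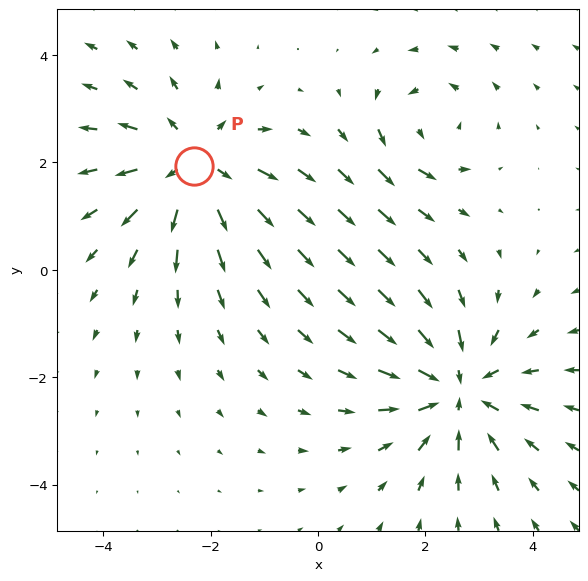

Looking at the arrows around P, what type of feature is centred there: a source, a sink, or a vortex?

At P (-2.3, 1.9) the arrows spread outward. Divergence about +4, curl ≈0 — positive divergence with near-zero curl is a source.

source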